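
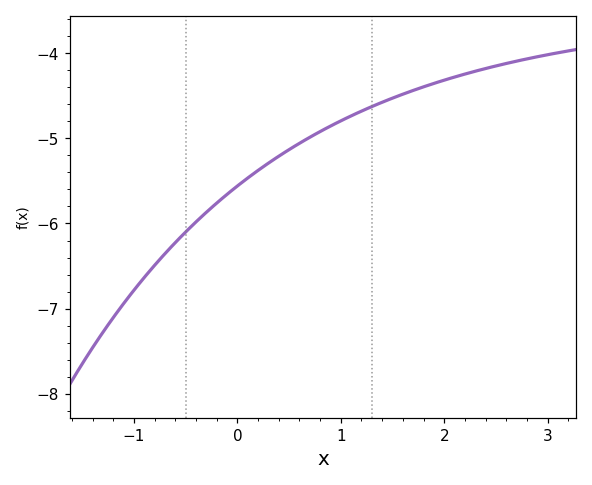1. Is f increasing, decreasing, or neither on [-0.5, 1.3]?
increasing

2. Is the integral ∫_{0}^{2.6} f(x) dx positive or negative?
negative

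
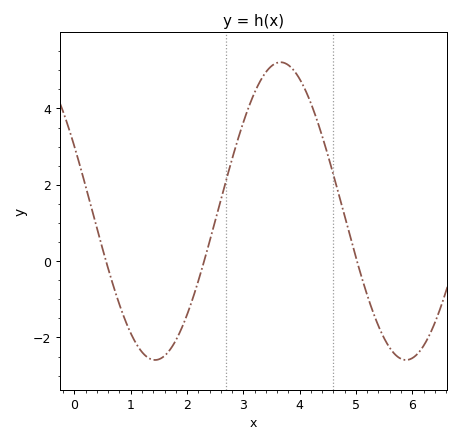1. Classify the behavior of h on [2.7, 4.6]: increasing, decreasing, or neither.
neither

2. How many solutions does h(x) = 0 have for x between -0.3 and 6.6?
3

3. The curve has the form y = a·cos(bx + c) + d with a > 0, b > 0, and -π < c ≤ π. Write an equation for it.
y = 3.9cos(1.41x + 1.12) + 1.31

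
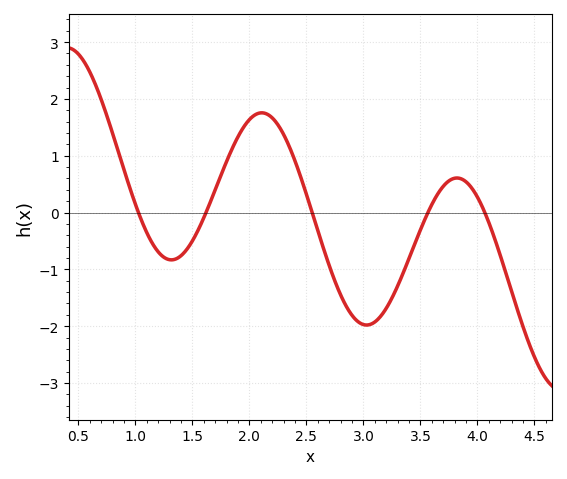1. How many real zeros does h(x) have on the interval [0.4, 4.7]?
5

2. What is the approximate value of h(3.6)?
0.141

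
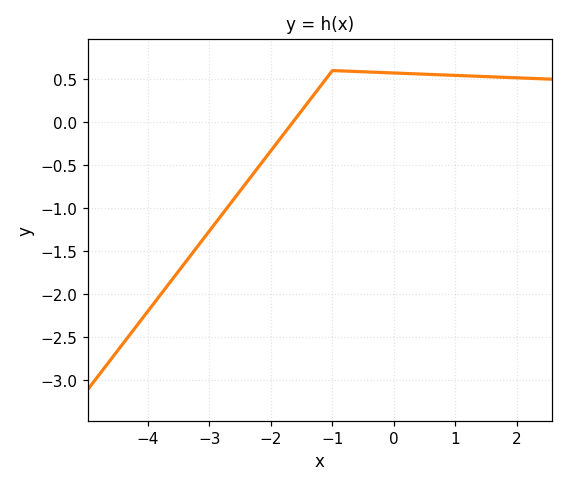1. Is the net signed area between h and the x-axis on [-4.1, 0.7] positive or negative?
negative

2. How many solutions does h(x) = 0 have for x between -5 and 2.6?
1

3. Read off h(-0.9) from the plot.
0.597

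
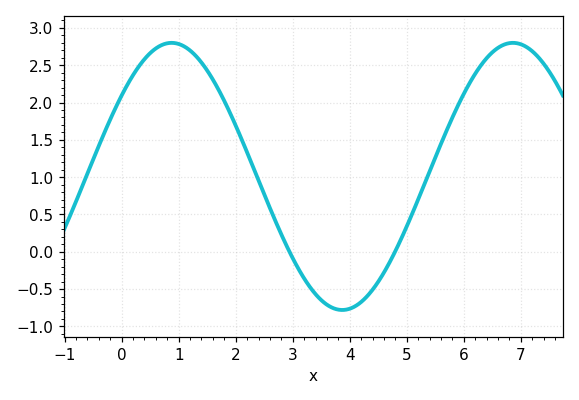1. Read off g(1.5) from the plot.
2.43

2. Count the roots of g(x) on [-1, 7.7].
2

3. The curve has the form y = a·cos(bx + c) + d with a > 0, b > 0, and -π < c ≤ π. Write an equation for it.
y = 1.79cos(1.05x - 0.92) + 1.01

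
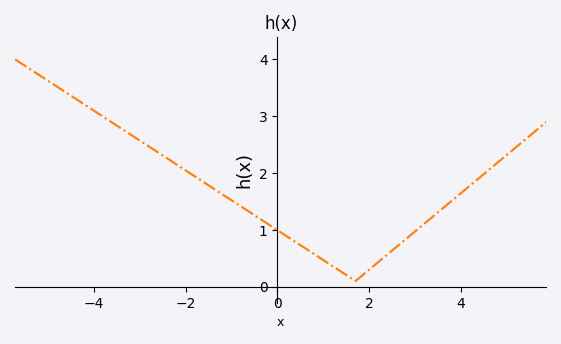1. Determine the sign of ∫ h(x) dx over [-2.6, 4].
positive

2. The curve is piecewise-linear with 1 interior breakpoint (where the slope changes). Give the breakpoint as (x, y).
(1.7, 0.1)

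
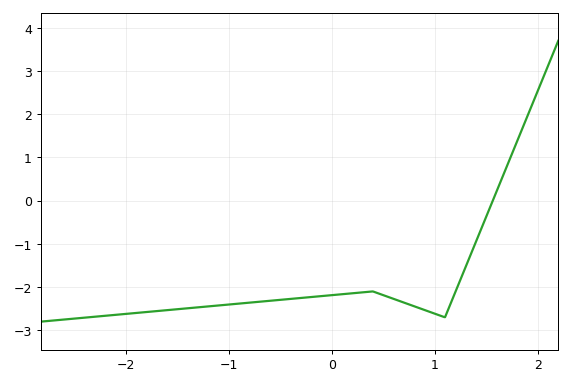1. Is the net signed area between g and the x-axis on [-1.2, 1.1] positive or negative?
negative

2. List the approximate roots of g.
1.56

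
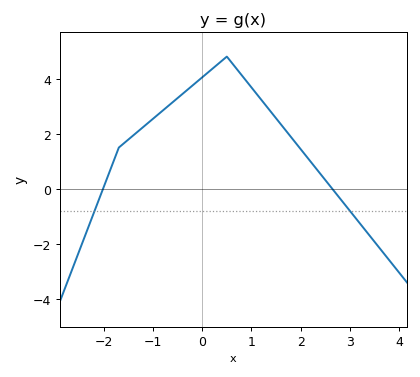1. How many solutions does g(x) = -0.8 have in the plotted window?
2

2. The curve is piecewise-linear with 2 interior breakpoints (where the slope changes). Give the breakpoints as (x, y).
(-1.7, 1.5); (0.5, 4.8)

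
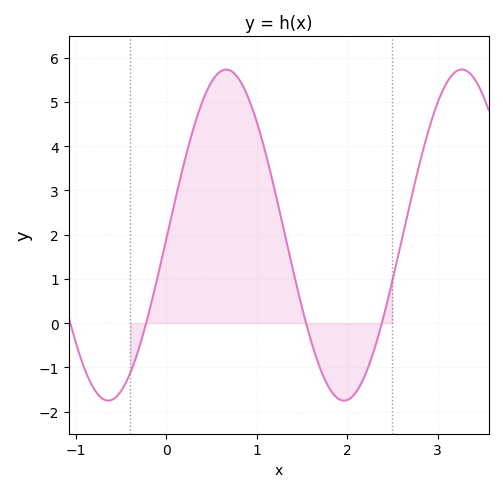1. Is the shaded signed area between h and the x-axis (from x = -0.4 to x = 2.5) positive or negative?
positive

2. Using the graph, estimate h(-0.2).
0.2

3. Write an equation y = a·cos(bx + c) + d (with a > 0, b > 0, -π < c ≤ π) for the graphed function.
y = 3.74cos(2.4x - 1.6) + 1.99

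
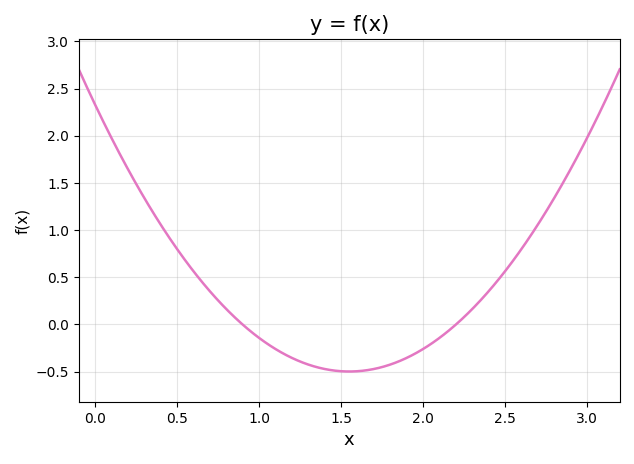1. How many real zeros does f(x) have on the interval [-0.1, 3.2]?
2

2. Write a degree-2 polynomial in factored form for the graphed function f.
y = 1.18(x - 0.9)(x - 2.2)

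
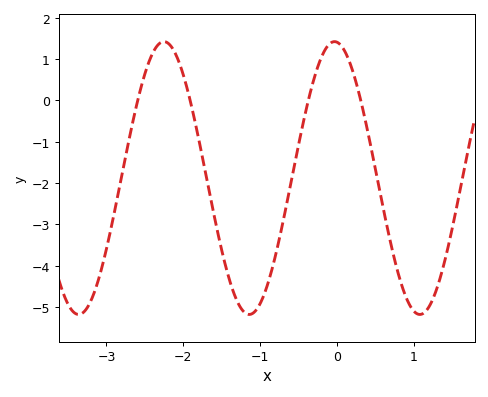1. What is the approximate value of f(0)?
1.4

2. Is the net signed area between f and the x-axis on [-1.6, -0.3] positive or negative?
negative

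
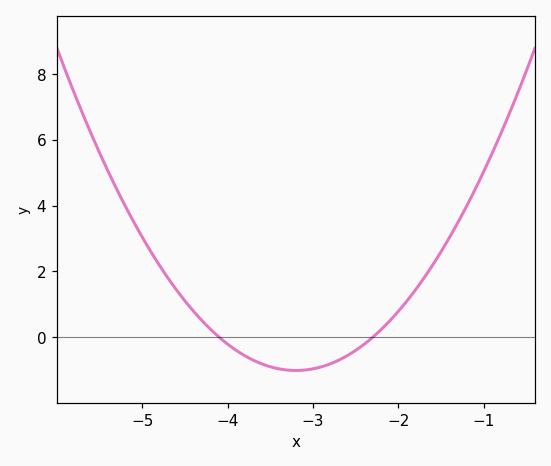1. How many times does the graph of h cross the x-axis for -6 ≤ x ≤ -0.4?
2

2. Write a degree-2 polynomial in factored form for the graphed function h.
y = 1.25(x + 4.1)(x + 2.3)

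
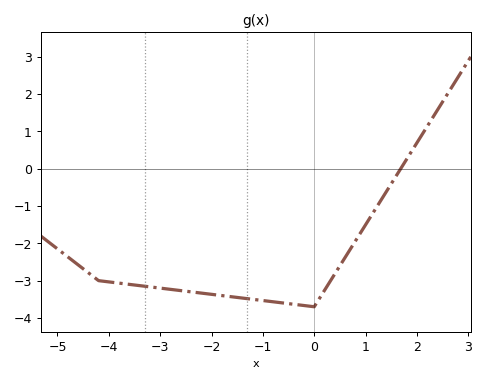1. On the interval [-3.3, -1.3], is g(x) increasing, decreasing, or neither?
decreasing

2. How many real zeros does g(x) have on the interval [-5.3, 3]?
1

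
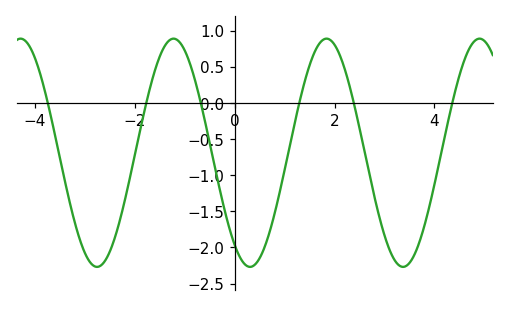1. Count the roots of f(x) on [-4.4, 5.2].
6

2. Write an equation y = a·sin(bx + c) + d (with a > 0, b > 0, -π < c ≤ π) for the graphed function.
y = 1.58sin(2.05x - 2.2) - 0.69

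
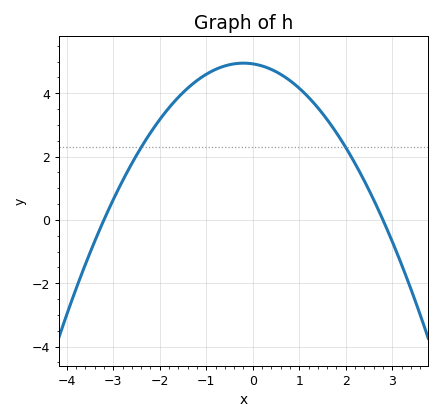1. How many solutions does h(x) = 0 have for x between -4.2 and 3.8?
2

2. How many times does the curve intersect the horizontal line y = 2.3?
2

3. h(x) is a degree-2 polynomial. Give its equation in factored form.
y = -0.55(x + 3.2)(x - 2.8)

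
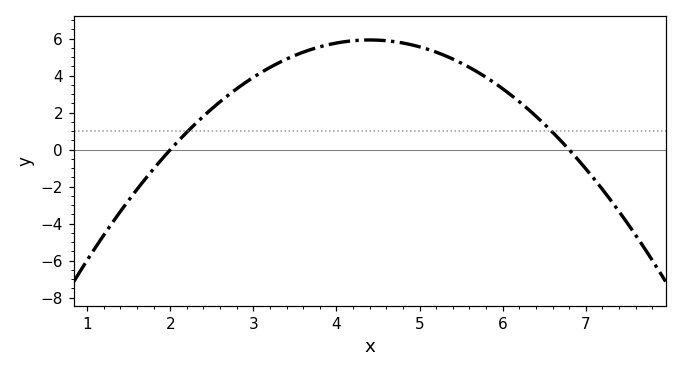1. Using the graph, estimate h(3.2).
4.4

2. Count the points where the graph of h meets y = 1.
2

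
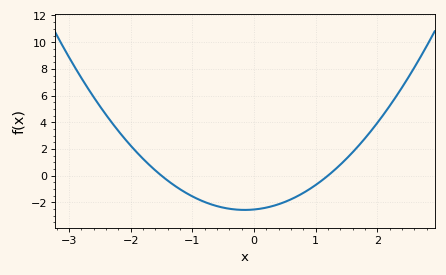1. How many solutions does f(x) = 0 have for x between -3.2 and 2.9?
2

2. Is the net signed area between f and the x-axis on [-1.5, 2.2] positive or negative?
negative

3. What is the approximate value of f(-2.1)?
2.8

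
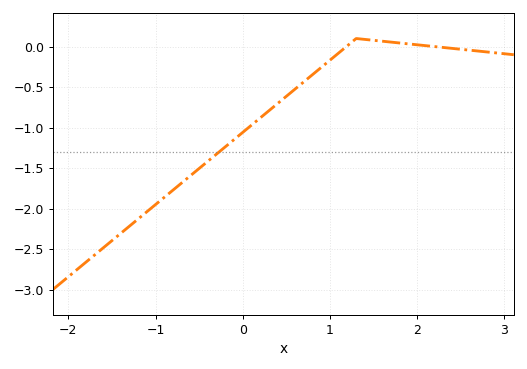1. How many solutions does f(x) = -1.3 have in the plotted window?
1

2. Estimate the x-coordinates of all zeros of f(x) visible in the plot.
1.19, 2.2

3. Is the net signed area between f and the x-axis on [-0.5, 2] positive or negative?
negative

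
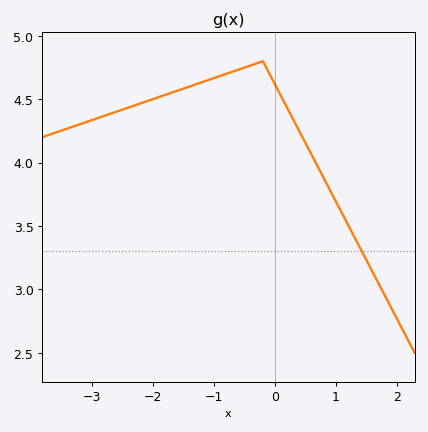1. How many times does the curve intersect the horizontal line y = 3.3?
1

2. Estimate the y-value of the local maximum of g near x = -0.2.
4.8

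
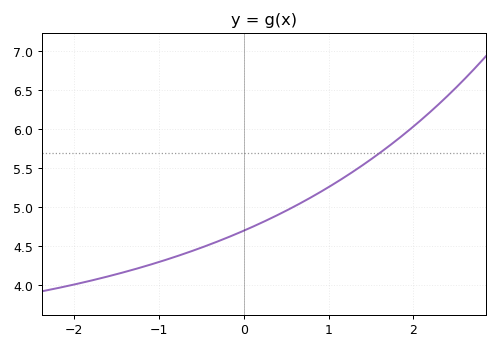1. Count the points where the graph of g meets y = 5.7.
1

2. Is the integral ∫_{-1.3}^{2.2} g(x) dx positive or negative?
positive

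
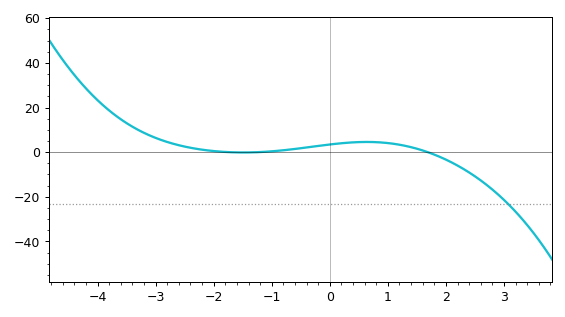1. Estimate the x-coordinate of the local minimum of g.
-1.49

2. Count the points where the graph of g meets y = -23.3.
1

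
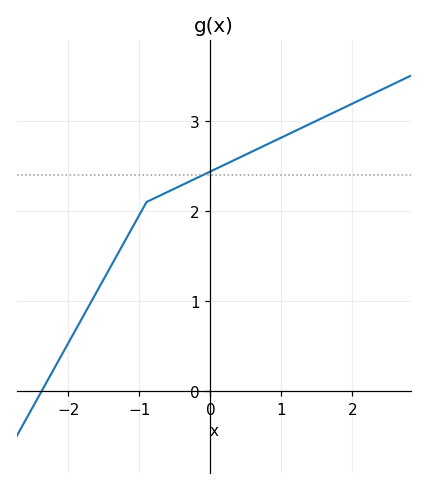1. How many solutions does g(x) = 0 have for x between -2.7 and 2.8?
1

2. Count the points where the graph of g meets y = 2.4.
1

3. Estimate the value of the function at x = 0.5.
2.6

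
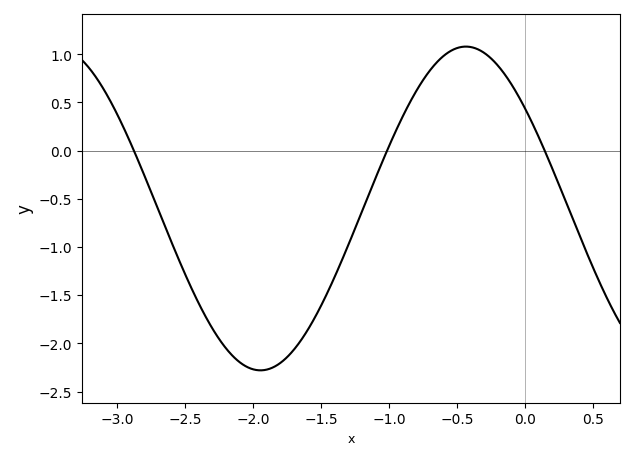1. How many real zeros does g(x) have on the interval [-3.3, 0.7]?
3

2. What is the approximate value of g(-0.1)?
0.684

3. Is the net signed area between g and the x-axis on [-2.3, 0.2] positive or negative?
negative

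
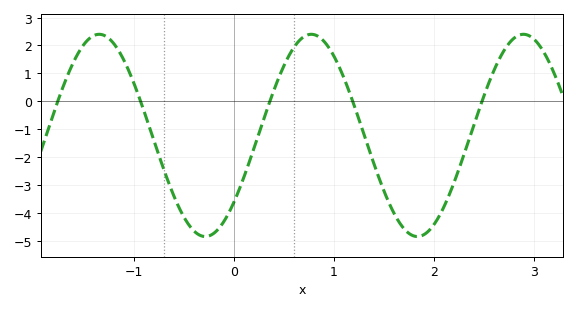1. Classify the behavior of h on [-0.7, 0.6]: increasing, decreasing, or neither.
neither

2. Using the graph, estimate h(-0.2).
-4.72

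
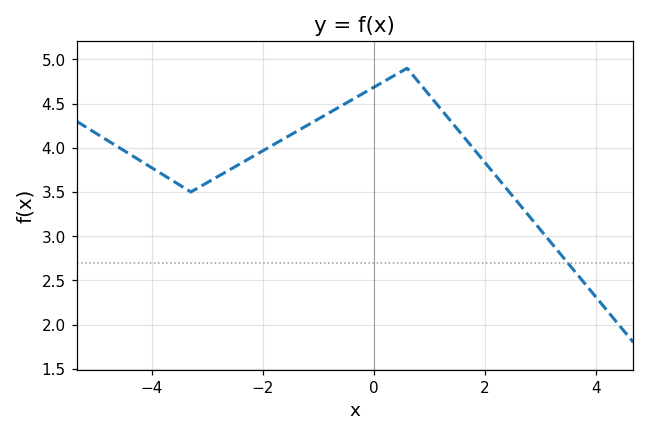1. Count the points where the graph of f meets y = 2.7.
1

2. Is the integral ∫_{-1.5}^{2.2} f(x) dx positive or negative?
positive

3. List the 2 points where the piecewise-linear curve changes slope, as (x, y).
(-3.3, 3.5); (0.6, 4.9)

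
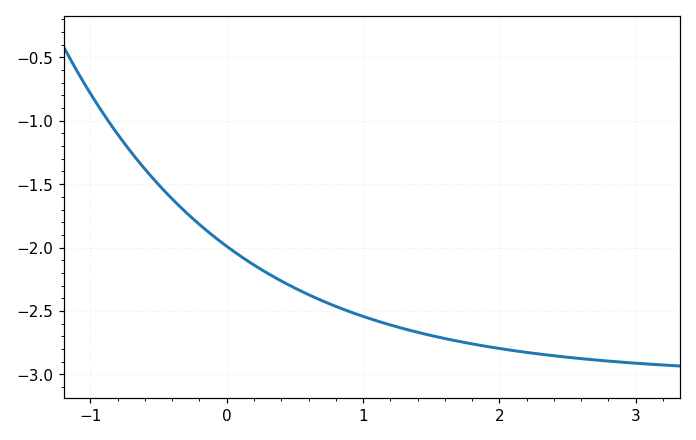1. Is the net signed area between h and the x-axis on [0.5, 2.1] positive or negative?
negative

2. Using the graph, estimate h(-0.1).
-1.9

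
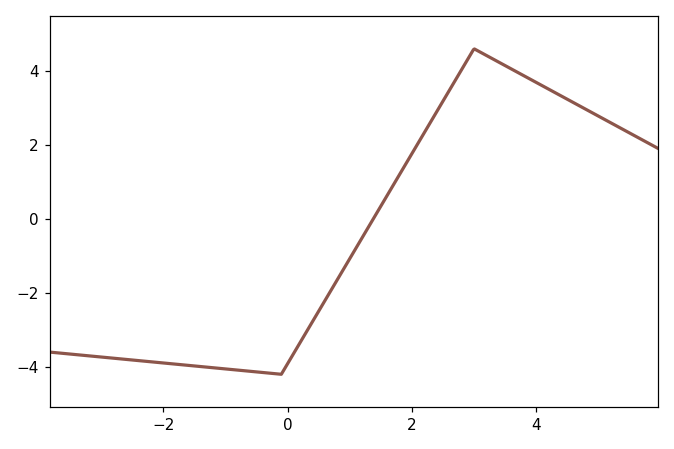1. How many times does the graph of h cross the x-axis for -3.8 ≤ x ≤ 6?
1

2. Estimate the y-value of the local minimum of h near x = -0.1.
-4.2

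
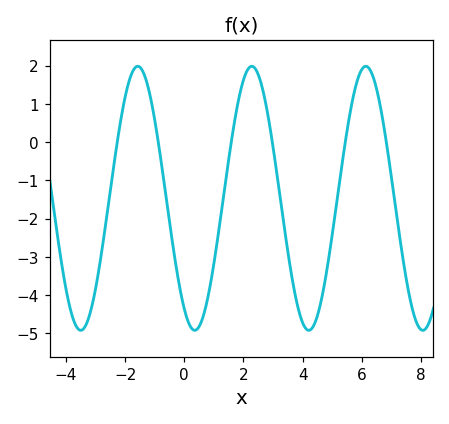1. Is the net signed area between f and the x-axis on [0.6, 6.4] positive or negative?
negative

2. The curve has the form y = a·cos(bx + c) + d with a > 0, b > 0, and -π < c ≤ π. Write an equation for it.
y = 3.45cos(1.63x + 2.56) - 1.47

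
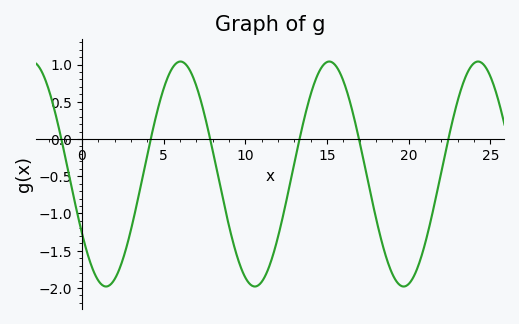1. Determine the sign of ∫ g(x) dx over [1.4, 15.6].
negative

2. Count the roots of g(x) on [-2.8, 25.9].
6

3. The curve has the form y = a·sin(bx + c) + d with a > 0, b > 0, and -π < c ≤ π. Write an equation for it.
y = 1.51sin(0.69x - 2.6) - 0.47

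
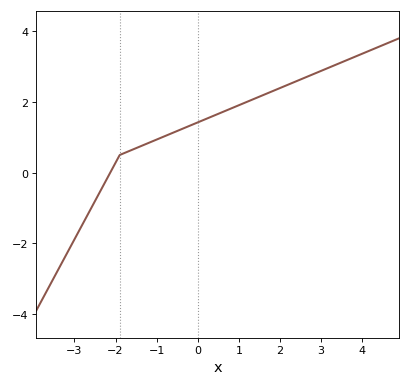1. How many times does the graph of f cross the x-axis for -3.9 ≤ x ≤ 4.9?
1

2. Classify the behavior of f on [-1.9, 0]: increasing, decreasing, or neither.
increasing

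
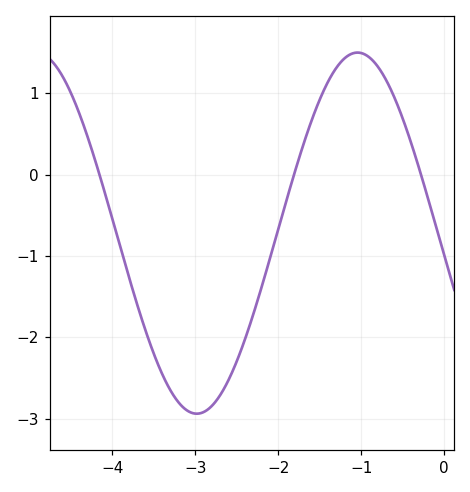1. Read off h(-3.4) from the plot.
-2.45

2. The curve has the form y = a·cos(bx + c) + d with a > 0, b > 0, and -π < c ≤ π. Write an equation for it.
y = 2.22cos(1.62x + 1.69) - 0.72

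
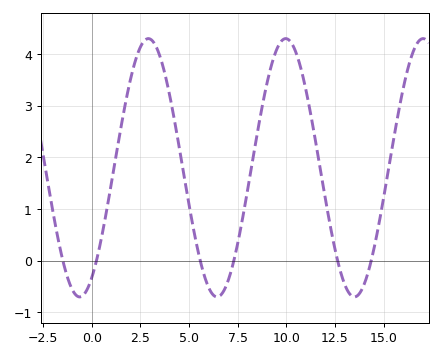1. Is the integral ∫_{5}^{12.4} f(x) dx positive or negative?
positive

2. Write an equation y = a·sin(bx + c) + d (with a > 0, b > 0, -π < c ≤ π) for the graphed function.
y = 2.5sin(0.89x - 1.02) + 1.8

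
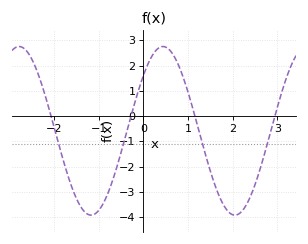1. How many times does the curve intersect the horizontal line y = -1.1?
4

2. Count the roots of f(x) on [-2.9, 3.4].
4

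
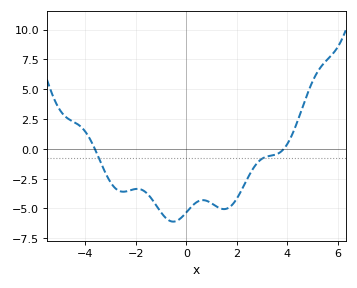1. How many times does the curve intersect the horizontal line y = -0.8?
2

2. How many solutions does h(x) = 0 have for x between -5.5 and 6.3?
2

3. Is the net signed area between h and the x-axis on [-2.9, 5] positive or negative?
negative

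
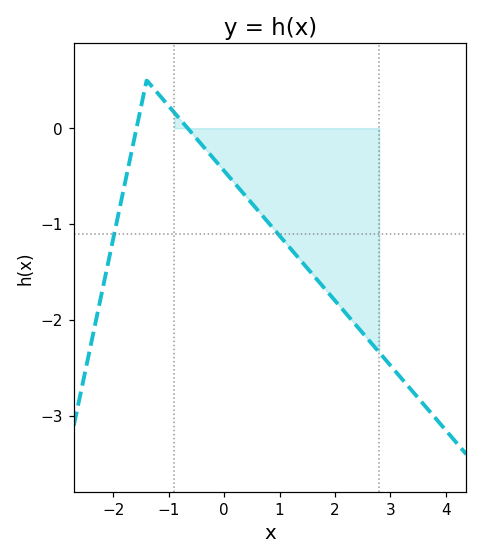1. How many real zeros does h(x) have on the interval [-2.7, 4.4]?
2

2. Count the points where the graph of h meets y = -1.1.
2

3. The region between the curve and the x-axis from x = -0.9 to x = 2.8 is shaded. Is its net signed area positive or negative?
negative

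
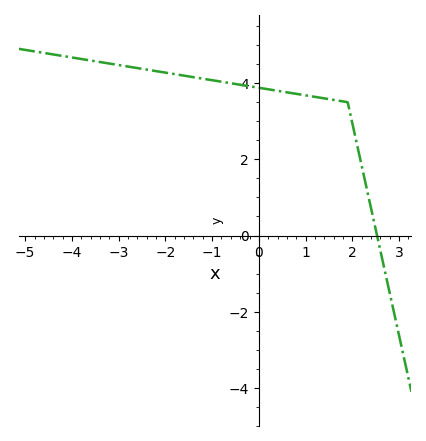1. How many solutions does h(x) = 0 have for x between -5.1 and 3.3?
1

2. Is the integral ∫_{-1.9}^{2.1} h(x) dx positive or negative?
positive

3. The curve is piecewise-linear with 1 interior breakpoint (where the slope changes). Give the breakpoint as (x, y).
(1.9, 3.5)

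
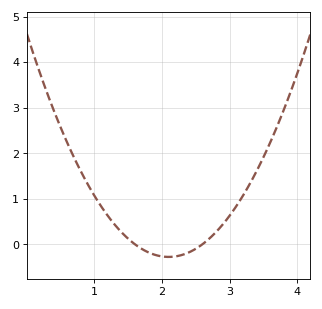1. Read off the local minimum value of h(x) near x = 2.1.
-0.3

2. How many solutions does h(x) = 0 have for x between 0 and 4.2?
2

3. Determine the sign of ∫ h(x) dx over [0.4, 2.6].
positive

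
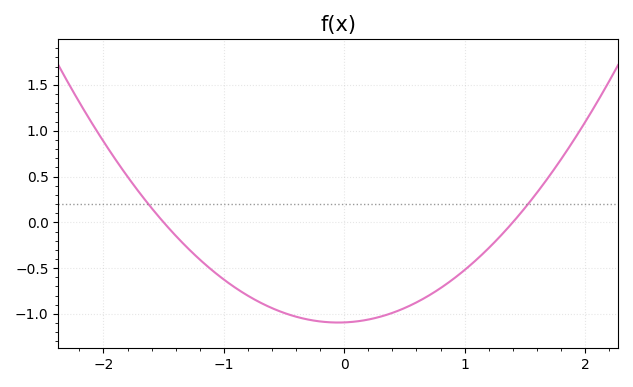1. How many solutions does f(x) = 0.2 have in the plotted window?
2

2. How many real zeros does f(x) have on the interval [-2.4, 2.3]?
2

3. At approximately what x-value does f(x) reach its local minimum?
-0.05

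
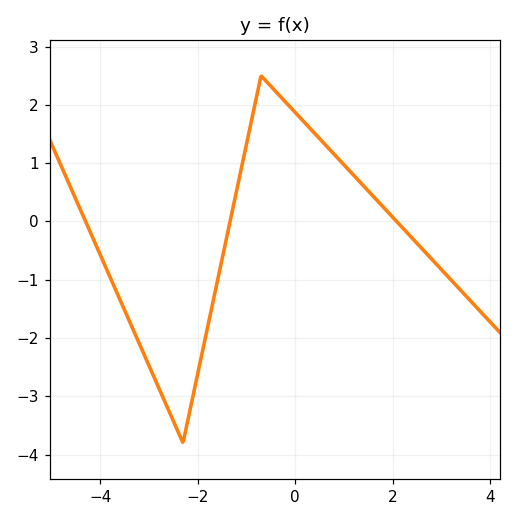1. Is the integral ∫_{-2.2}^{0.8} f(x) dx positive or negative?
positive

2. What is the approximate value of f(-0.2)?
2.05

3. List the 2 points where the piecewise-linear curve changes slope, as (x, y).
(-2.3, -3.8); (-0.7, 2.5)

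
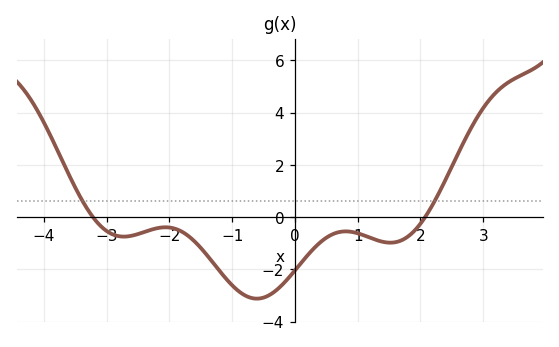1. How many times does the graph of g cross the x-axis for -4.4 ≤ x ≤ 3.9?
2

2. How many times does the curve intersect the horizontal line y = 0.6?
2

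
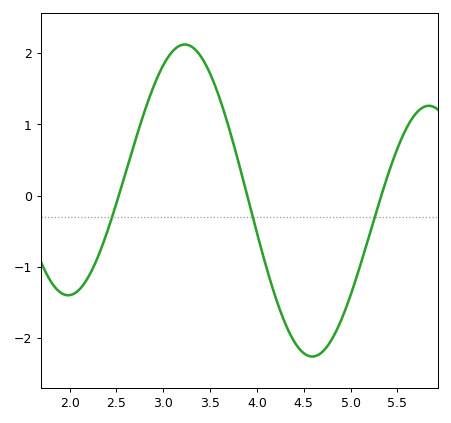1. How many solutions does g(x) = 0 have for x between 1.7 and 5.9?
3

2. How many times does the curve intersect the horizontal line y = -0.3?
3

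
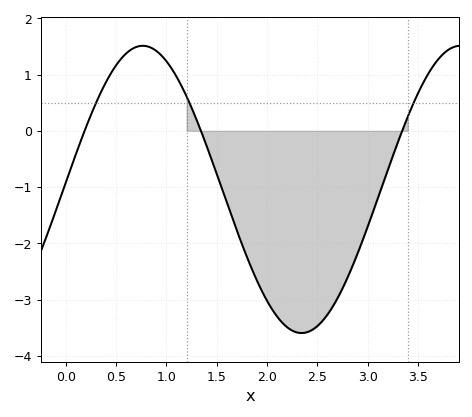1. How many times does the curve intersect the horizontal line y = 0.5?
3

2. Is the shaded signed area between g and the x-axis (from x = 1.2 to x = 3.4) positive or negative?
negative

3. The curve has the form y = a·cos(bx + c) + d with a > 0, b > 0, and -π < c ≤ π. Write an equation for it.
y = 2.55cos(2x - 1.5) - 1.04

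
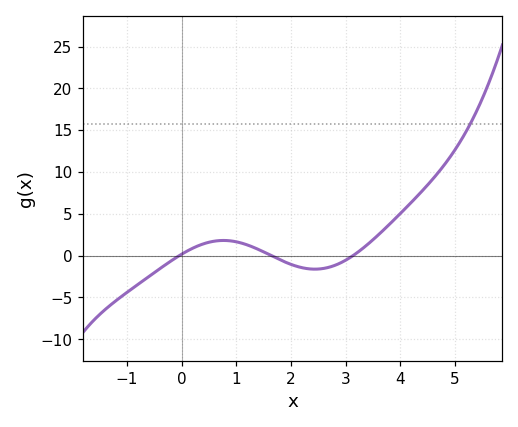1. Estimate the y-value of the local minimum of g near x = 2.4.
-1.62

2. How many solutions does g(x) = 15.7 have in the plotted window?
1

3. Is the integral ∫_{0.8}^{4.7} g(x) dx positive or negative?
positive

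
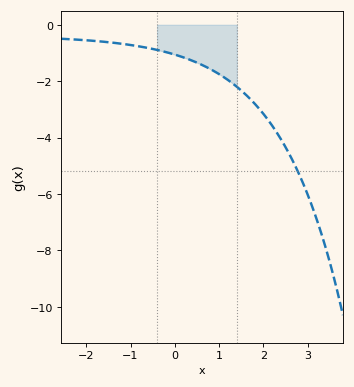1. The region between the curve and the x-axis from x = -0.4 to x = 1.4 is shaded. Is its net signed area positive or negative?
negative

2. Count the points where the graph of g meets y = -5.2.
1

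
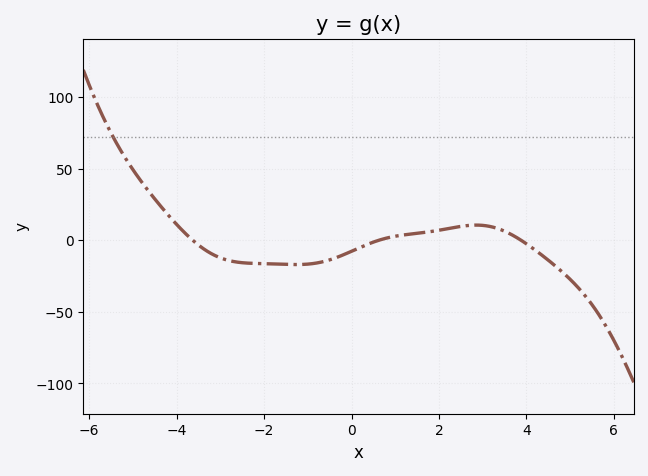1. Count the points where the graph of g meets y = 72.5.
1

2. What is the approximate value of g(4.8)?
-20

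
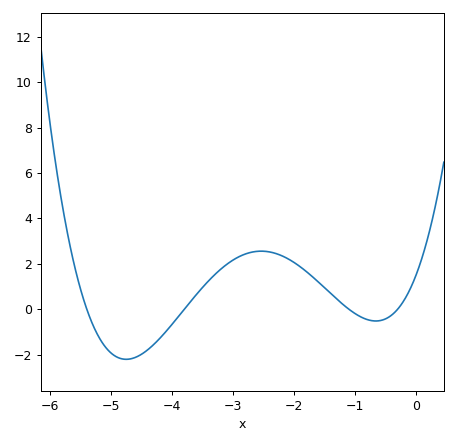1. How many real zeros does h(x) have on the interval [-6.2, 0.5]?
4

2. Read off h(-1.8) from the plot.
1.66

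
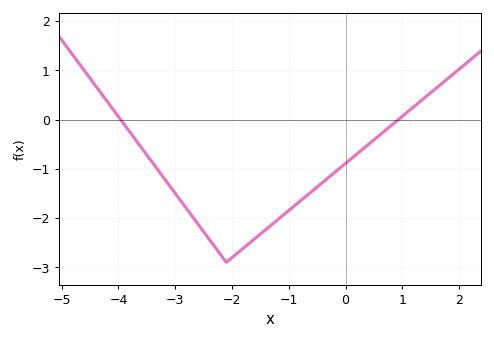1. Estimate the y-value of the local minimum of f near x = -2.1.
-2.9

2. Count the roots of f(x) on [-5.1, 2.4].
2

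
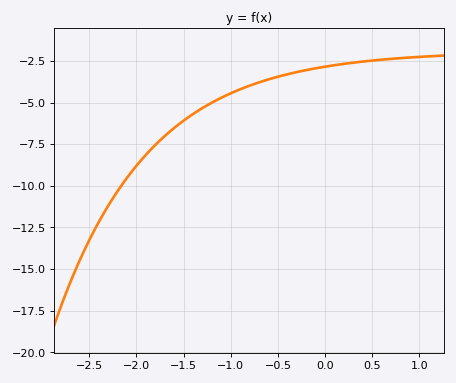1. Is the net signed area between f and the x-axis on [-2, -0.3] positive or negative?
negative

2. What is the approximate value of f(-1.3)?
-5.33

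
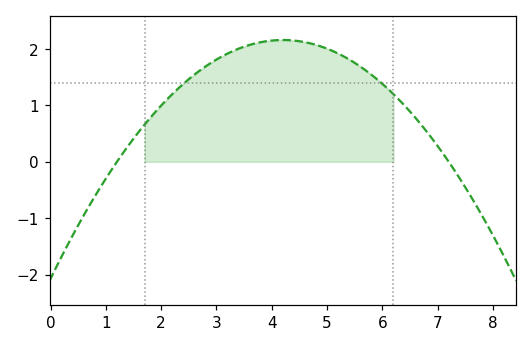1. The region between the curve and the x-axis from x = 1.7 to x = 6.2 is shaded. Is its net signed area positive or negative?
positive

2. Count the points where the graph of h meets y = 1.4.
2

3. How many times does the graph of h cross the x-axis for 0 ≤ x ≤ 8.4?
2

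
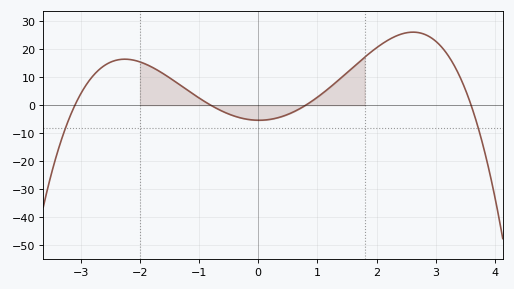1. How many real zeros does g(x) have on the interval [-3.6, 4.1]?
4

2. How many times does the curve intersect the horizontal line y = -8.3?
2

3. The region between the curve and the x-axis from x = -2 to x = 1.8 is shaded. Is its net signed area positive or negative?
positive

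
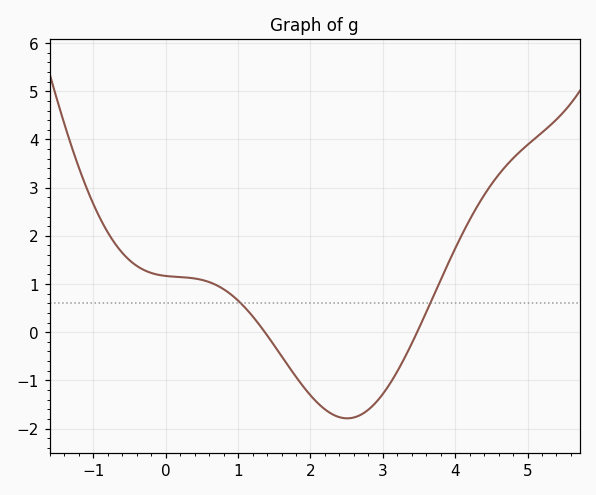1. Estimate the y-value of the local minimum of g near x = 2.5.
-1.8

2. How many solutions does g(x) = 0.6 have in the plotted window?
2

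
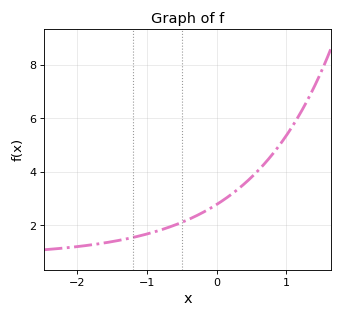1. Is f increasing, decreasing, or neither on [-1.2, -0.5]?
increasing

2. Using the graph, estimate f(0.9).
5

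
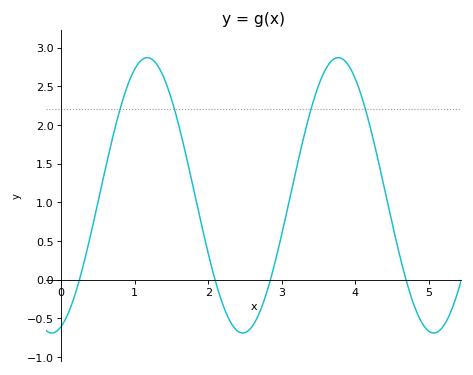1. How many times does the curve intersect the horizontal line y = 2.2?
4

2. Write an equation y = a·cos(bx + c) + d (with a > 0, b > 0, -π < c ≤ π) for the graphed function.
y = 1.78cos(2.42x - 2.83) + 1.09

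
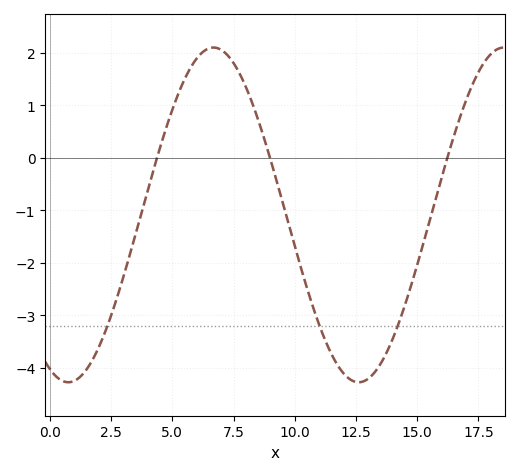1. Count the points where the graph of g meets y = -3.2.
3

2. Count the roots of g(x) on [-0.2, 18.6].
3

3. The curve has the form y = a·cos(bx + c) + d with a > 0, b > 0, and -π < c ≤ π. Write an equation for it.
y = 3.19cos(0.53x + 2.7) - 1.09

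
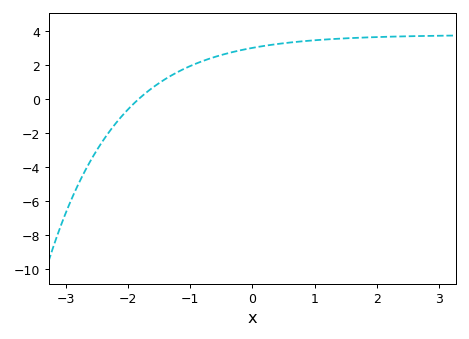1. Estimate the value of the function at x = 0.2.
3.14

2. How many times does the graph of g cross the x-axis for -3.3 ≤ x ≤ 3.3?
1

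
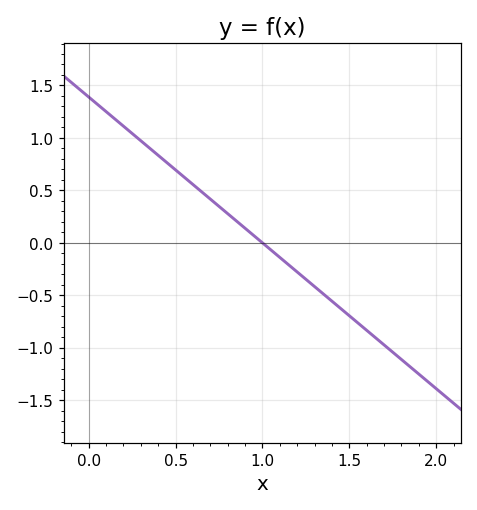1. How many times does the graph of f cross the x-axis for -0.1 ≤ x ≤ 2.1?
1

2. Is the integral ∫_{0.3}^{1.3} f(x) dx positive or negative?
positive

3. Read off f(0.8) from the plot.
0.3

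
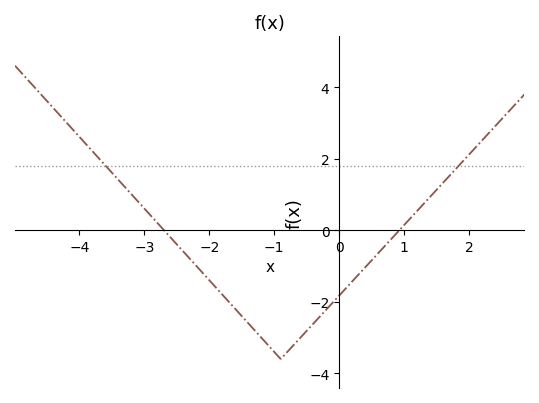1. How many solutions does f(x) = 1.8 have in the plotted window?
2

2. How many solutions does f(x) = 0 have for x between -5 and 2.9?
2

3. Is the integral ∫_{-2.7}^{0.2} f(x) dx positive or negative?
negative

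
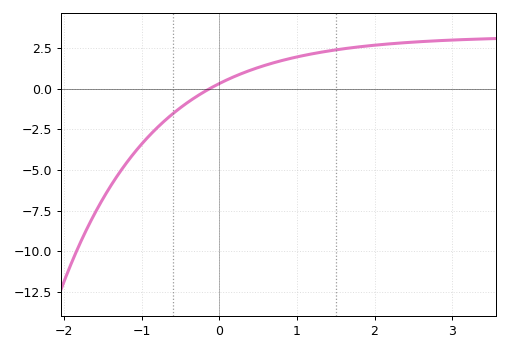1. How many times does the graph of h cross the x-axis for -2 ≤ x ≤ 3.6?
1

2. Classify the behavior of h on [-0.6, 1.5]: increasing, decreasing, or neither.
increasing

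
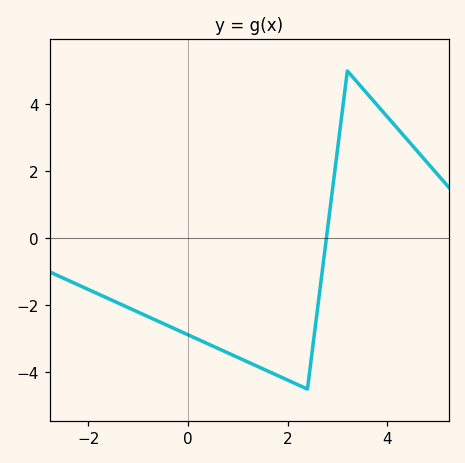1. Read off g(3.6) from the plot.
4.4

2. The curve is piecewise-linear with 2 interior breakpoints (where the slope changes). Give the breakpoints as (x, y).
(2.4, -4.5); (3.2, 5)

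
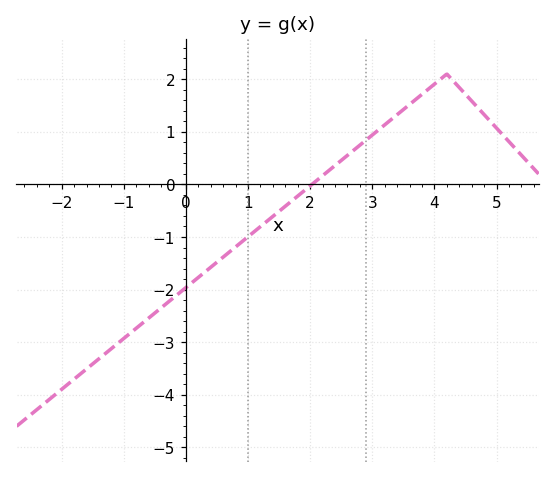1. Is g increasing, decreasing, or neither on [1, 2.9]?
increasing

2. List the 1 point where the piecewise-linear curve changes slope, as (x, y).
(4.2, 2.1)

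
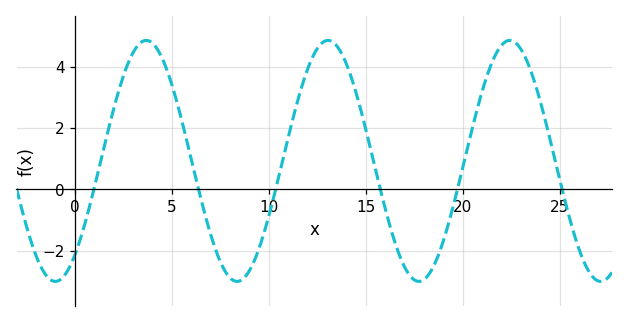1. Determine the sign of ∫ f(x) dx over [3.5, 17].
positive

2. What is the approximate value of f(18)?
-3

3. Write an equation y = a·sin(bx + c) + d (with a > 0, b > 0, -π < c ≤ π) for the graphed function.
y = 3.93sin(0.67x - 0.88) + 0.93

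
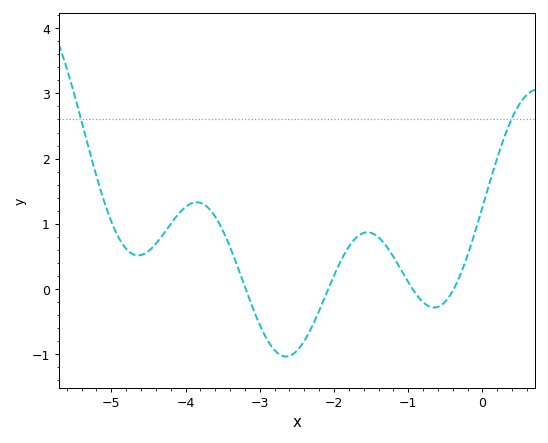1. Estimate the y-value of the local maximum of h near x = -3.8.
1.3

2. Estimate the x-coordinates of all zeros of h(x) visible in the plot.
-3.2, -2.1, -0.9, -0.4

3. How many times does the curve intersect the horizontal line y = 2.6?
2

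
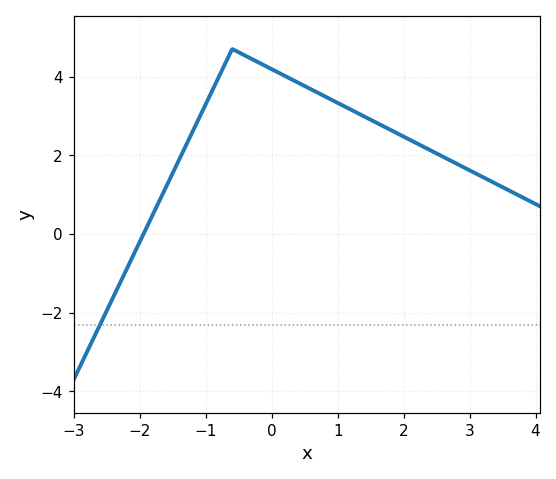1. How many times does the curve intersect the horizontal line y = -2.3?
1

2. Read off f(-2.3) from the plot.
-1.2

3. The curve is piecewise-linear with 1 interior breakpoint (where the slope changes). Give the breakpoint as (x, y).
(-0.6, 4.7)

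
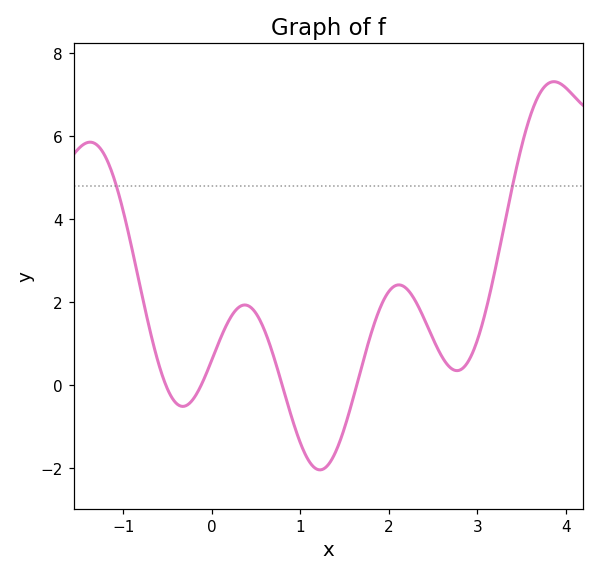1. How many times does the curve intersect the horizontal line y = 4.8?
2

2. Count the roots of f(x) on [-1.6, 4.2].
4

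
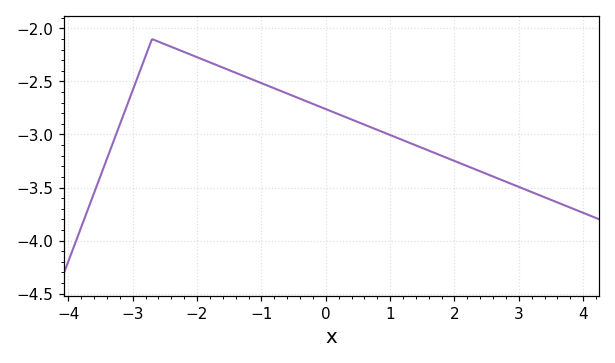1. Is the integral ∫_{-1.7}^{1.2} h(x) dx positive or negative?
negative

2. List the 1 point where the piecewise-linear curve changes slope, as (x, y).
(-2.7, -2.1)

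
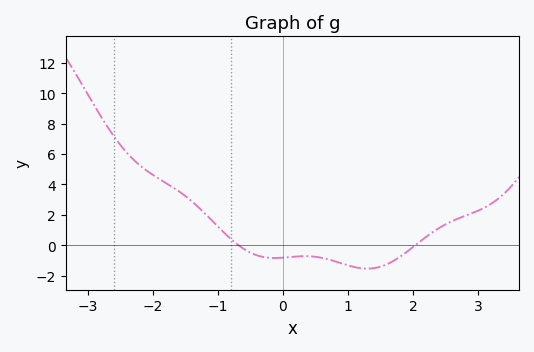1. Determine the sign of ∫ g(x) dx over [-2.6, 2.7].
positive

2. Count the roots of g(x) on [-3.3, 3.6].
2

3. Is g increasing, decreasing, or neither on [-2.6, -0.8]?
decreasing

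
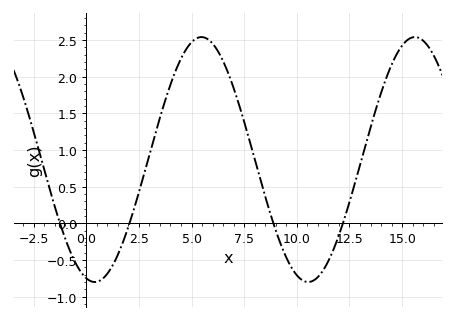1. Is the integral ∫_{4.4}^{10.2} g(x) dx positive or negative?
positive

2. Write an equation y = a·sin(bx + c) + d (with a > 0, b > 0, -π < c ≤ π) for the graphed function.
y = 1.67sin(0.62x - 1.8) + 0.87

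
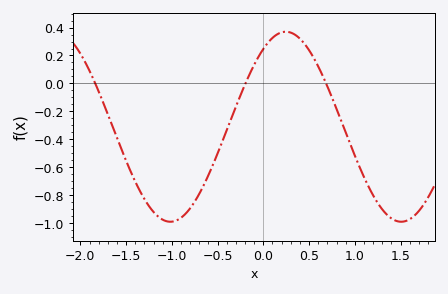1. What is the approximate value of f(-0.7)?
-0.79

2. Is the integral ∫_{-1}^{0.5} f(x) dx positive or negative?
negative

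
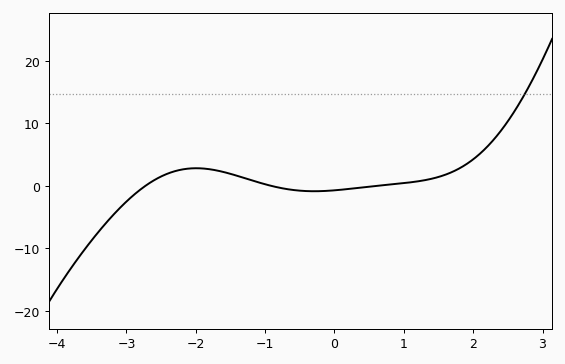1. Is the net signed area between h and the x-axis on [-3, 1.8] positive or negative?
positive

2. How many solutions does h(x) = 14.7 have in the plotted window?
1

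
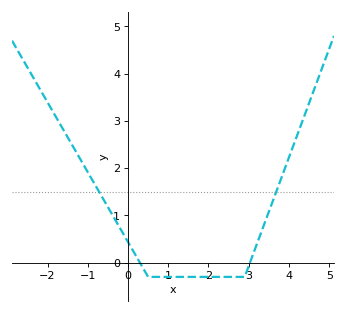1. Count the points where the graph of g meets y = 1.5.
2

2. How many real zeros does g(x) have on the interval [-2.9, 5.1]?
2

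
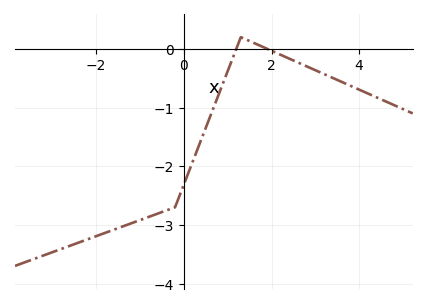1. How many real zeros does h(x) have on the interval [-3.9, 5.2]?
2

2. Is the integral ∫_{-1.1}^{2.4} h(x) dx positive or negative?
negative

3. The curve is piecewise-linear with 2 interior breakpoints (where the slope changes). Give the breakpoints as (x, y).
(-0.2, -2.7); (1.3, 0.2)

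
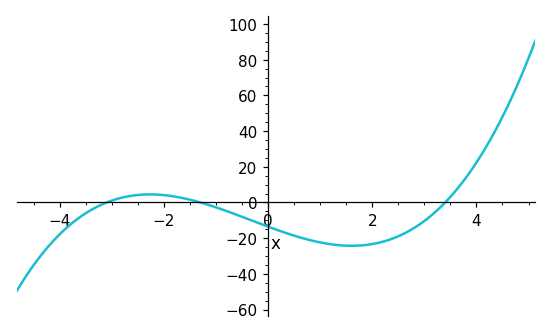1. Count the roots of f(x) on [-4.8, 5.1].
3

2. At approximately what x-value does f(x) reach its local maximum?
-2.2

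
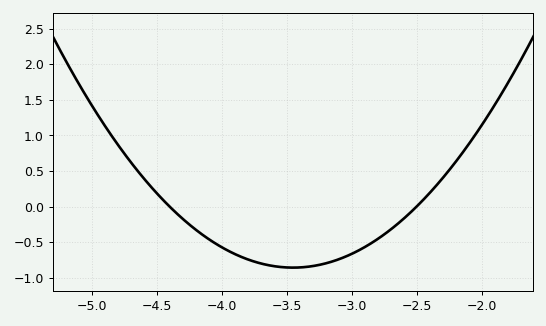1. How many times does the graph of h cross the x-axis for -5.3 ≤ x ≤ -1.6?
2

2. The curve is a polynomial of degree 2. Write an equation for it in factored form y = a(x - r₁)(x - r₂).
y = 0.95(x + 4.4)(x + 2.5)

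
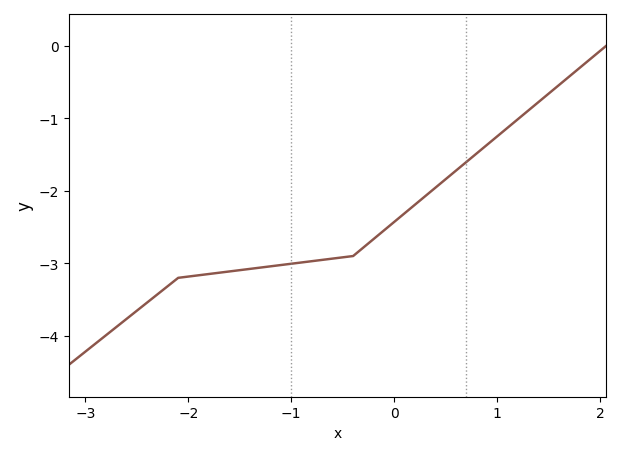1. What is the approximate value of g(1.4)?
-0.8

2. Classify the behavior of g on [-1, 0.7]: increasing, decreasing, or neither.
increasing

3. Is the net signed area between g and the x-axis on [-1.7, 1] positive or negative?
negative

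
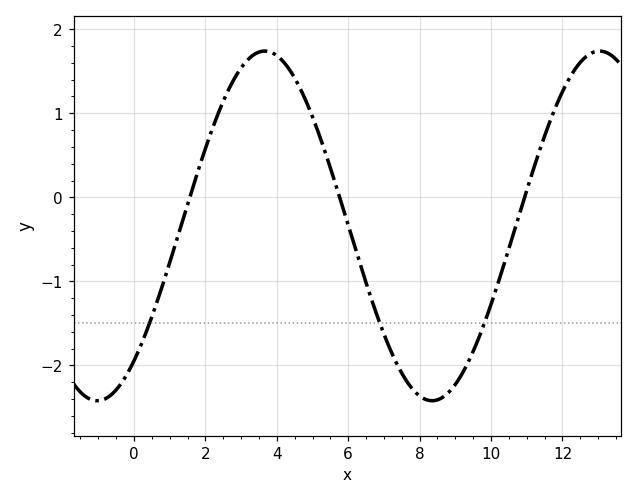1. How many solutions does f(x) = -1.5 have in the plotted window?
3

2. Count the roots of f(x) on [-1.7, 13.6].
3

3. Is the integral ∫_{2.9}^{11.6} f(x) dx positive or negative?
negative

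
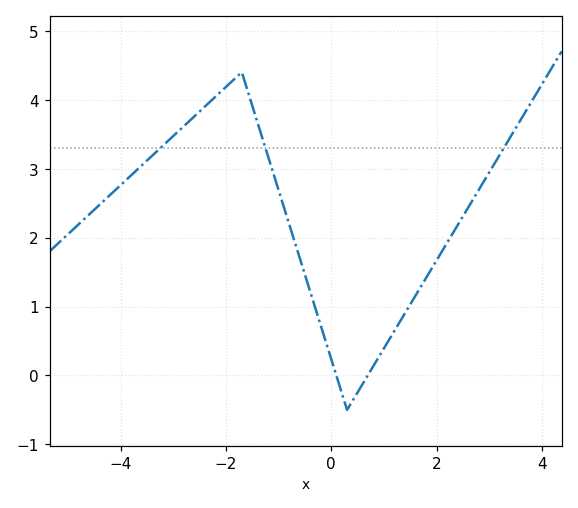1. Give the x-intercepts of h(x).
0, 0.6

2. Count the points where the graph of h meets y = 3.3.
3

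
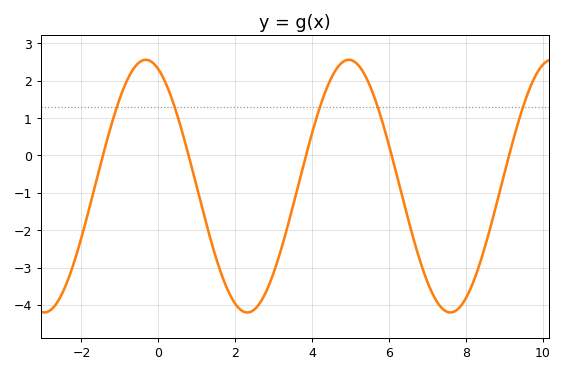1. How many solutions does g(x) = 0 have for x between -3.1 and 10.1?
5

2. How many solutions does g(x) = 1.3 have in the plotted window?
5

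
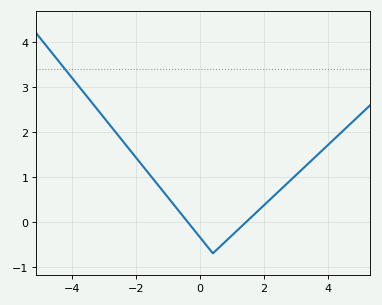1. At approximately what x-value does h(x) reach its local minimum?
0.4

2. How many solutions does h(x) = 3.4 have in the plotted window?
1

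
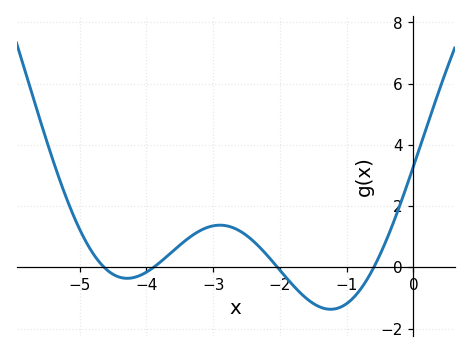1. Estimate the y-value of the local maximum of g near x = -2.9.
1.38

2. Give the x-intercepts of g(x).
-4.63, -3.89, -2.04, -0.593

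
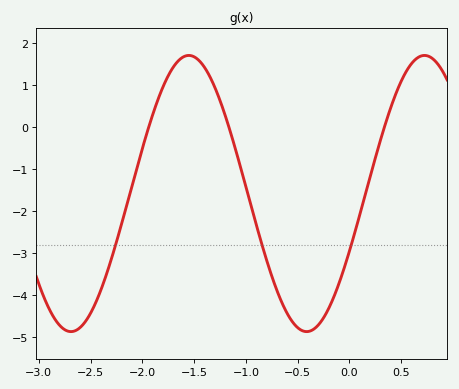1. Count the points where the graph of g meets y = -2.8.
3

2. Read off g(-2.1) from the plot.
-1.4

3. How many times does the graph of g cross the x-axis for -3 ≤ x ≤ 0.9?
3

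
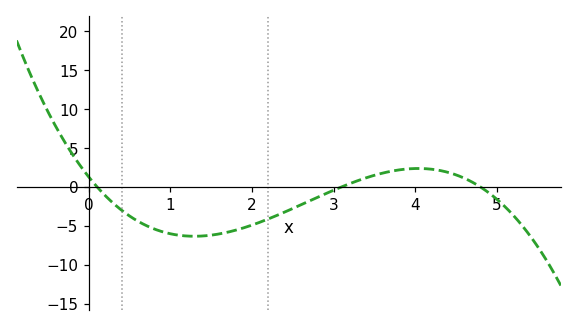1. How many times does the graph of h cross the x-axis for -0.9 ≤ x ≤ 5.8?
3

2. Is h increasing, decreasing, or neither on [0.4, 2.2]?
neither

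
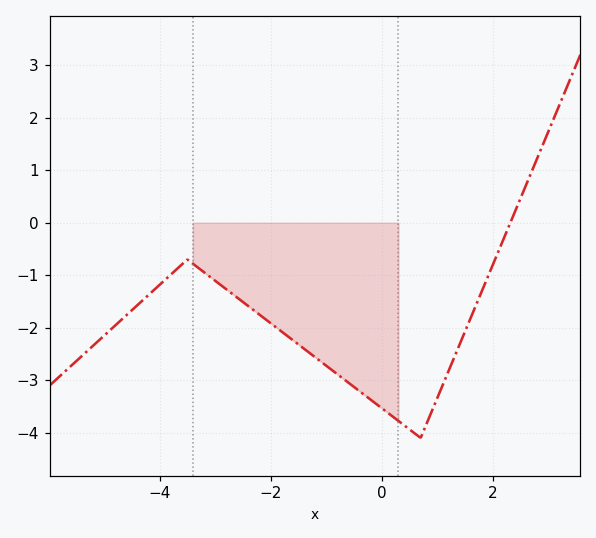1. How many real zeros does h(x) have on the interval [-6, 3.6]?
1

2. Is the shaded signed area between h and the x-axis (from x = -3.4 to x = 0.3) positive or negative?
negative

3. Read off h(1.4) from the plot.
-2.32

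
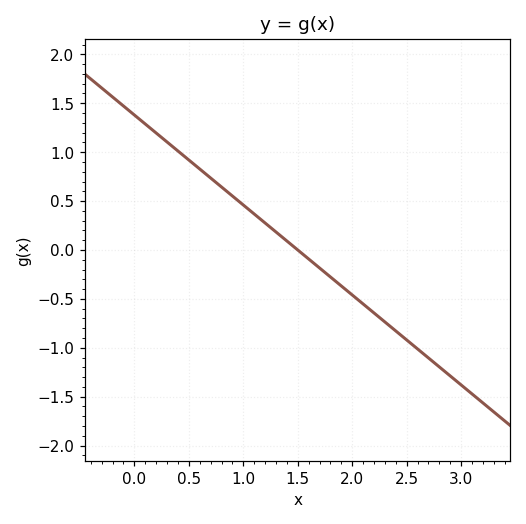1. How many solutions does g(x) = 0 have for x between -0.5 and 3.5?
1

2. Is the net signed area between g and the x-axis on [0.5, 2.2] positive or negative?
positive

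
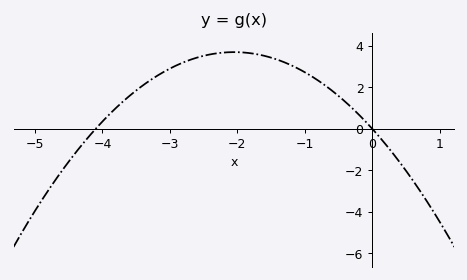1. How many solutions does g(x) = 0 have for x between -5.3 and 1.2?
2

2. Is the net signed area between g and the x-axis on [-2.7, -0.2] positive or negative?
positive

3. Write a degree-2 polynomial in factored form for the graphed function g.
y = -0.88(x + 4.1)(x - 0)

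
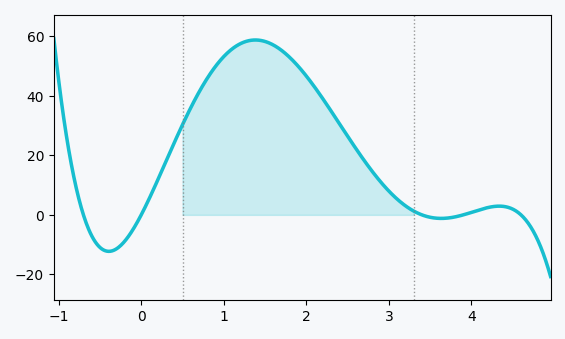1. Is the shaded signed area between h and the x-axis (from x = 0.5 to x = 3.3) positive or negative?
positive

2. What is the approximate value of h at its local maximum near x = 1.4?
58.8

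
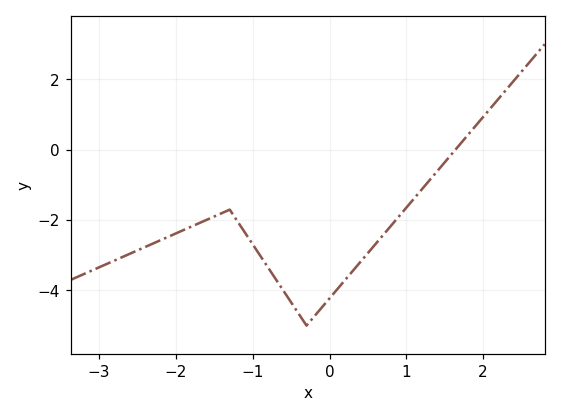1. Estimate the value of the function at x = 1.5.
-0.358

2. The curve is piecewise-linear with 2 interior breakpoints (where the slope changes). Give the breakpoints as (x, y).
(-1.3, -1.7); (-0.3, -5)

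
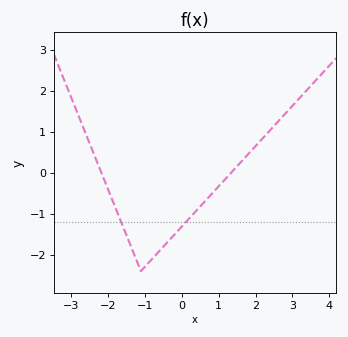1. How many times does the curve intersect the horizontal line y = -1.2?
2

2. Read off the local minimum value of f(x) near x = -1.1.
-2.4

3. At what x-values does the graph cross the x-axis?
-2.17, 1.34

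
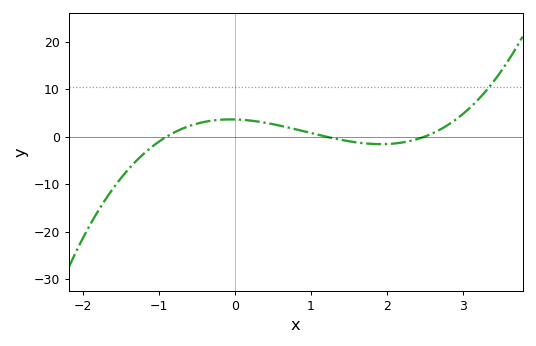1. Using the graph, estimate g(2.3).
-0.943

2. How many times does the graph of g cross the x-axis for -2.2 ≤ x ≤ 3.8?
3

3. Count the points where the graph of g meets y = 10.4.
1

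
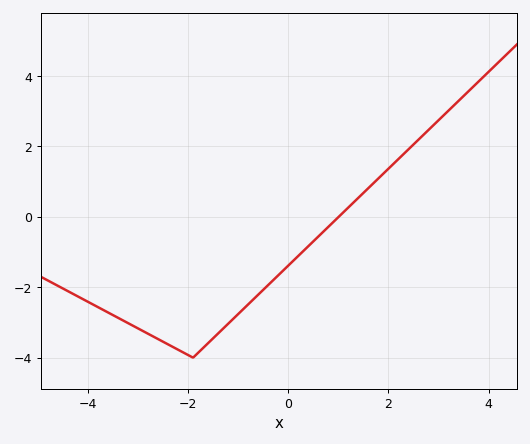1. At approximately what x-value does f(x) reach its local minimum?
-1.8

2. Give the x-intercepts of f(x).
1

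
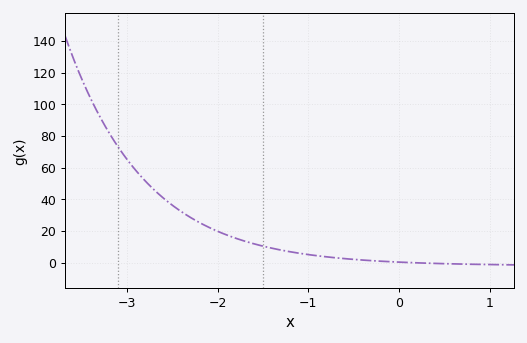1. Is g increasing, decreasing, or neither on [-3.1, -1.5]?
decreasing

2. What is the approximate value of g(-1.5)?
10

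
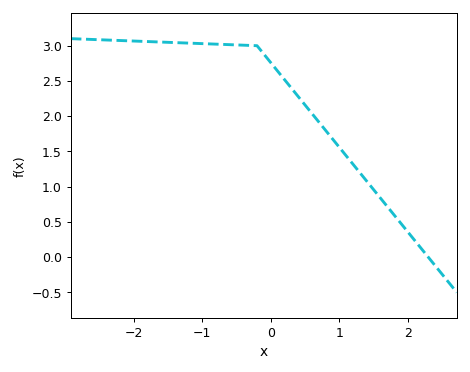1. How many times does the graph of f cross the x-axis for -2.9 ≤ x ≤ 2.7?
1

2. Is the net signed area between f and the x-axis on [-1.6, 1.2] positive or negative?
positive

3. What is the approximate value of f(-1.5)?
3.05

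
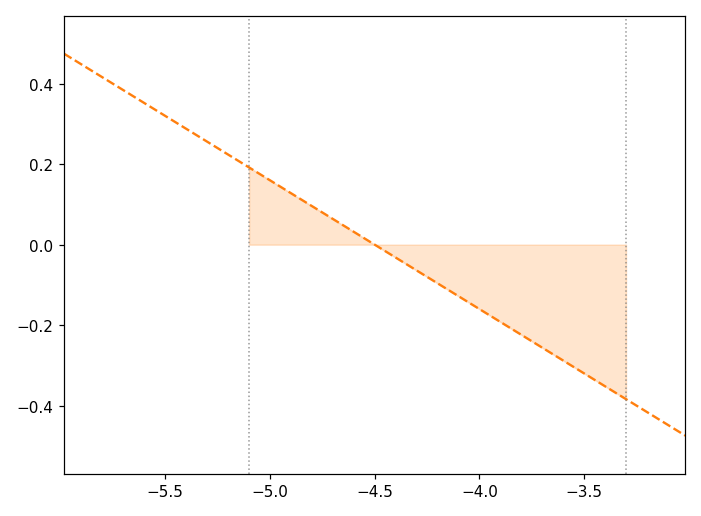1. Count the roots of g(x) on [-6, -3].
1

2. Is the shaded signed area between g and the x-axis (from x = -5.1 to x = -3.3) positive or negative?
negative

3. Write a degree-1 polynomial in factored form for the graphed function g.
y = -0.32(x + 4.5)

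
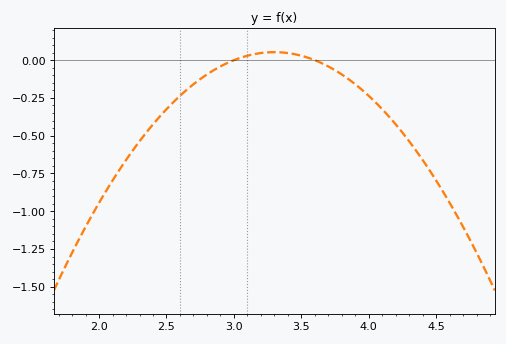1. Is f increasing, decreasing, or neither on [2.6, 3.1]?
increasing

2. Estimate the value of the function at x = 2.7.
-0.159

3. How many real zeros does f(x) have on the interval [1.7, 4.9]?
2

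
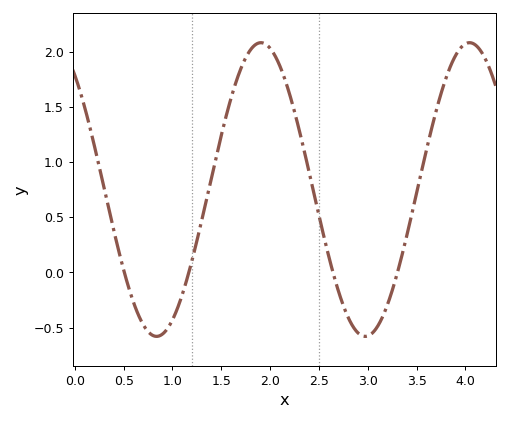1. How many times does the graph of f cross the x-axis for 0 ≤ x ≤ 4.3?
4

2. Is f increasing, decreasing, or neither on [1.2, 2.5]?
neither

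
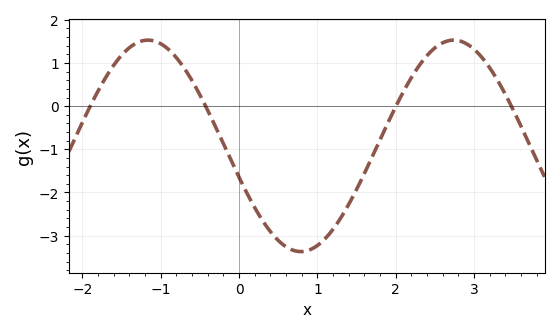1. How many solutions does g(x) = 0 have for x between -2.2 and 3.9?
4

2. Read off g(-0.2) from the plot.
-0.87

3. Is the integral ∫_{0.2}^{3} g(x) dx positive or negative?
negative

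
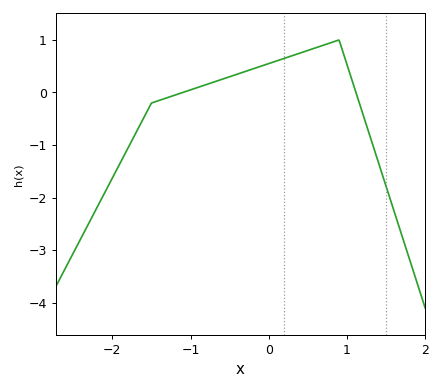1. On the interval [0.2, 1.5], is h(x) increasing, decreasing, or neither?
neither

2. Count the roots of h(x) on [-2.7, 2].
2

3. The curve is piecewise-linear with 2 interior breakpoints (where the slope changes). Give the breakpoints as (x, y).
(-1.5, -0.2); (0.9, 1)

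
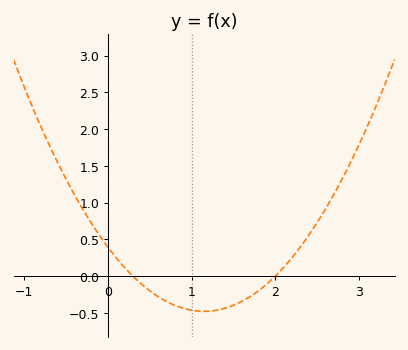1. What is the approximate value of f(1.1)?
-0.475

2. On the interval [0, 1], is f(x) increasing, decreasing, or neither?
decreasing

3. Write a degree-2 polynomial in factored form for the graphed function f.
y = 0.66(x - 0.3)(x - 2)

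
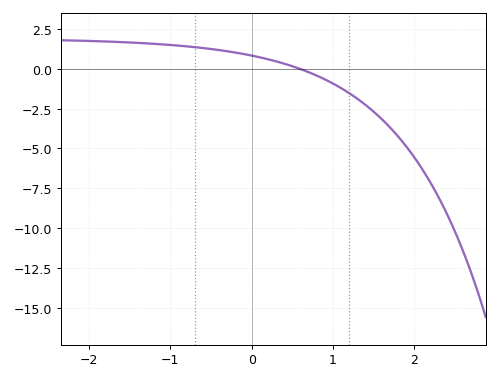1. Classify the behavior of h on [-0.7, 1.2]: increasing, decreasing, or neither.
decreasing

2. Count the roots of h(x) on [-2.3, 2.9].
1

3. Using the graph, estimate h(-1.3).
1.59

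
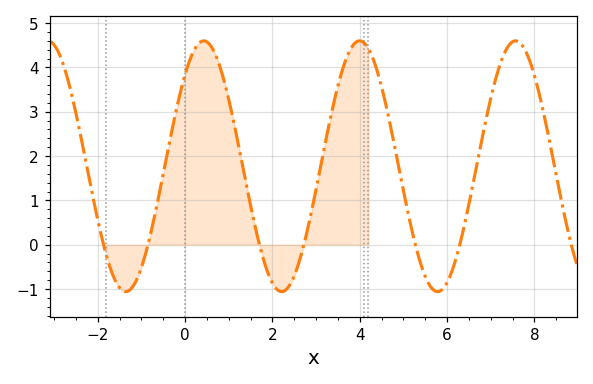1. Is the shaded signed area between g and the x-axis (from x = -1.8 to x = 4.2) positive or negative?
positive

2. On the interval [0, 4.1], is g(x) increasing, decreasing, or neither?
neither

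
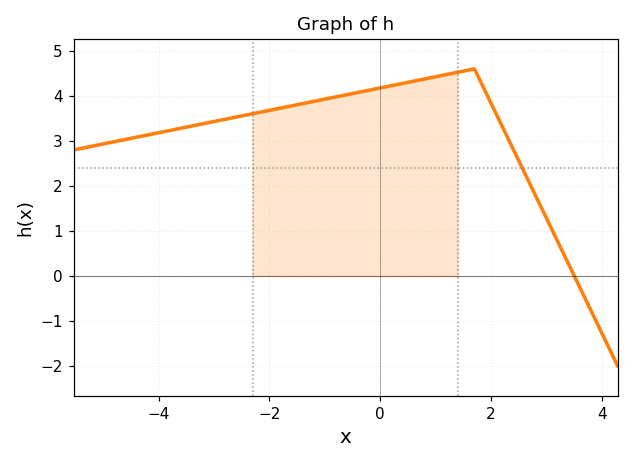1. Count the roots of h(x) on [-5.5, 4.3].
1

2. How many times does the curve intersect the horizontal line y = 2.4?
1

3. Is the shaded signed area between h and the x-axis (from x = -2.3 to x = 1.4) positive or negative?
positive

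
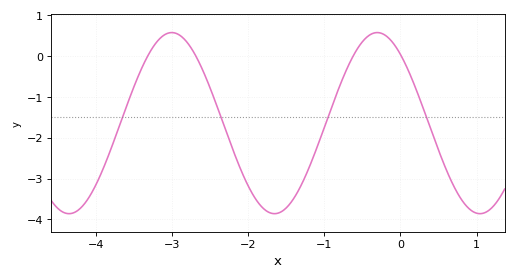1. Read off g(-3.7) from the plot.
-1.8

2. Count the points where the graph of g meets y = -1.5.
4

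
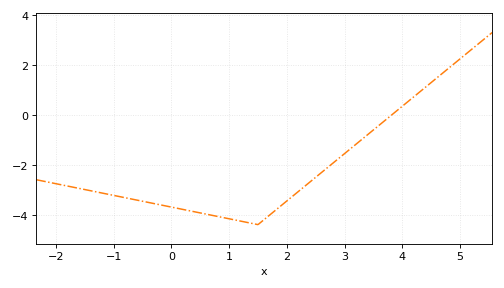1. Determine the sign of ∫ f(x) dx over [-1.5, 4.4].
negative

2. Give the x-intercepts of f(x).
3.8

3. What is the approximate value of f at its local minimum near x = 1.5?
-4.4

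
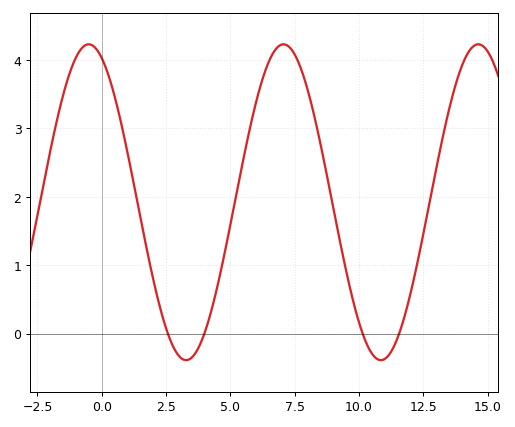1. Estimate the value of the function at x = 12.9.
2.2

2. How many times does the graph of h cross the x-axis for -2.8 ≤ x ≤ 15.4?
4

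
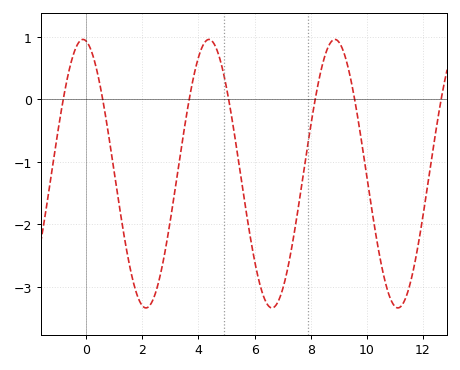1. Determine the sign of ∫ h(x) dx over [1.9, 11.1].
negative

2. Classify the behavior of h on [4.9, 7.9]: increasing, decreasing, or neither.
neither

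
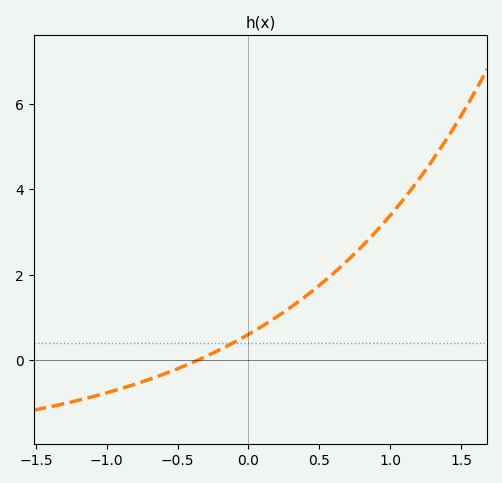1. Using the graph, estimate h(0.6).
2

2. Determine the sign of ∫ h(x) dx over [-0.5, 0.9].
positive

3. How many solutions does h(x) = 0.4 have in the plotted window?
1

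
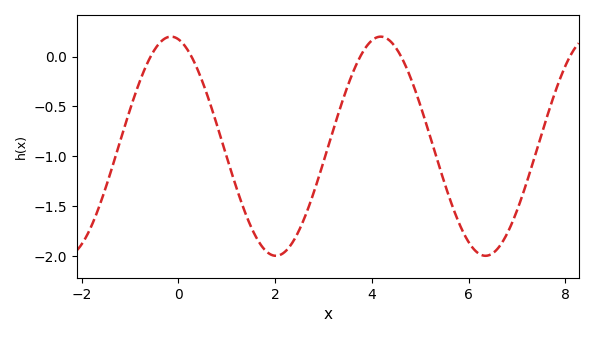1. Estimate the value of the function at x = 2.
-2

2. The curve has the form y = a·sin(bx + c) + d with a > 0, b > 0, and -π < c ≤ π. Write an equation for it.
y = 1.1sin(1.4x + 1.8) - 0.9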